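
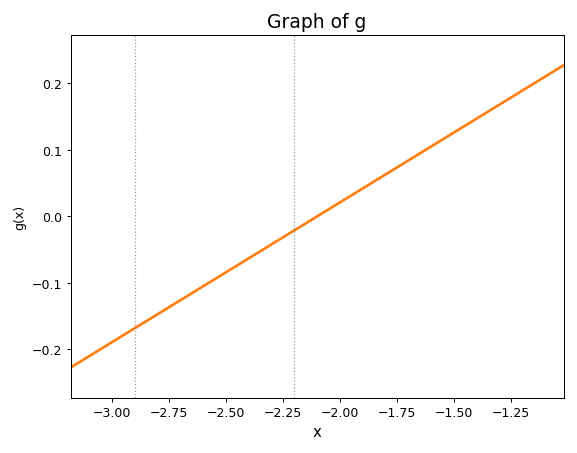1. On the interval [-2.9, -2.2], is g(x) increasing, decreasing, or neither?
increasing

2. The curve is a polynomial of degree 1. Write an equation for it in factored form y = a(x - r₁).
y = 0.21(x + 2.1)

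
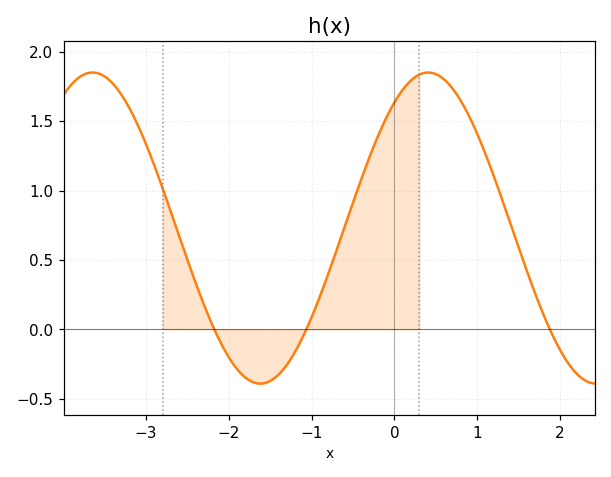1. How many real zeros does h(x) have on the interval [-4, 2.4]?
3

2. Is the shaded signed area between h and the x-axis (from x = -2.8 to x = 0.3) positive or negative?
positive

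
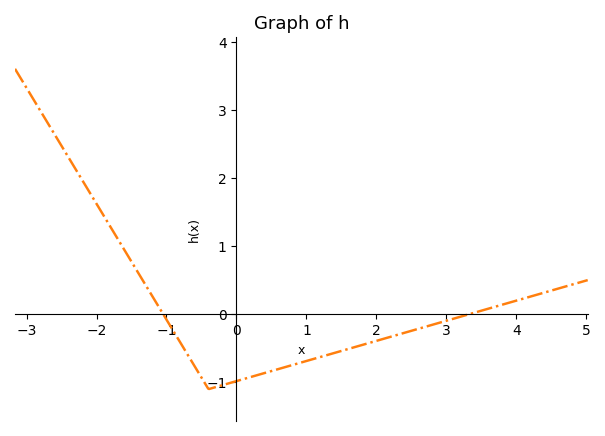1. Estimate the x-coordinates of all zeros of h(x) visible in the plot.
-1.05, 3.33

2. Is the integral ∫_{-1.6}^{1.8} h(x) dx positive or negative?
negative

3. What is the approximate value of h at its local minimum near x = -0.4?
-1.1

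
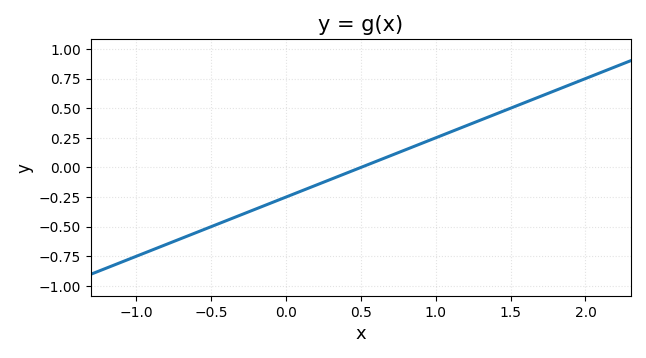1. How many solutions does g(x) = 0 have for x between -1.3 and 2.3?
1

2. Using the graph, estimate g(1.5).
0.5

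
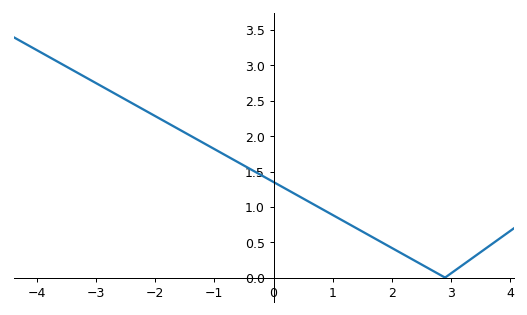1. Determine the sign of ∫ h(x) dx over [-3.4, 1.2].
positive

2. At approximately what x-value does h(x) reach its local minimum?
2.9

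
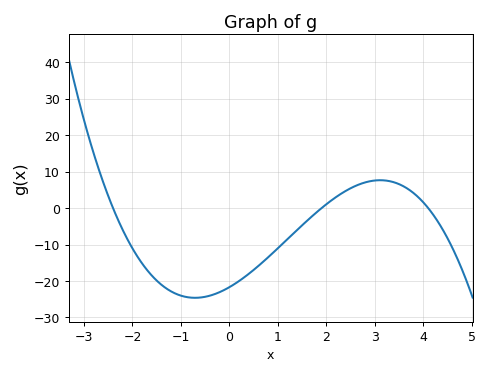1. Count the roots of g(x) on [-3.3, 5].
3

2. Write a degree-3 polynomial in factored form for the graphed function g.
y = -1.16(x + 2.4)(x - 1.9)(x - 4.1)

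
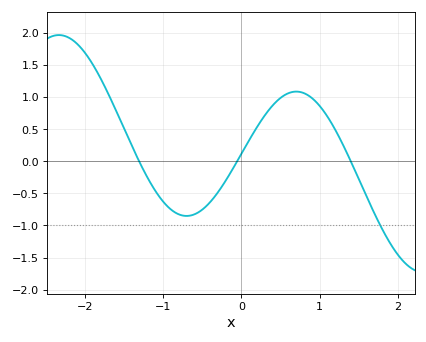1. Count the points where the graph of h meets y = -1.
1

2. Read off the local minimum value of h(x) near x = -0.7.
-0.852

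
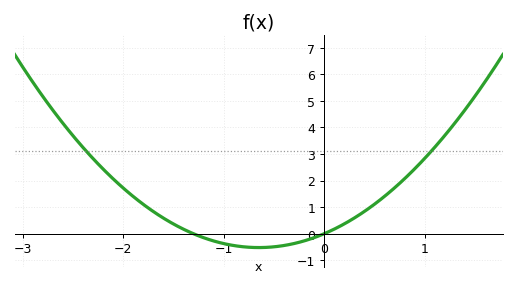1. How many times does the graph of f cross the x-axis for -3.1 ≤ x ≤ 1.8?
2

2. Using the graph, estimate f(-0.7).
-0.517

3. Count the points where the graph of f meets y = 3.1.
2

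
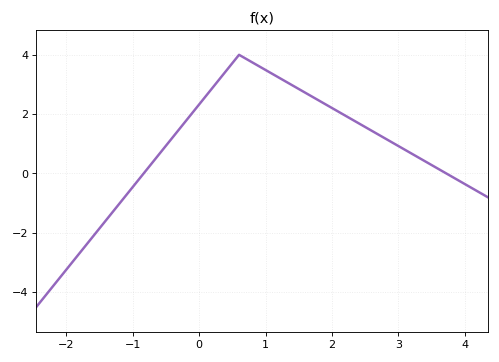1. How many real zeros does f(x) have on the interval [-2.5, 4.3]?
2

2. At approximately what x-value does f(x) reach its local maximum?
0.6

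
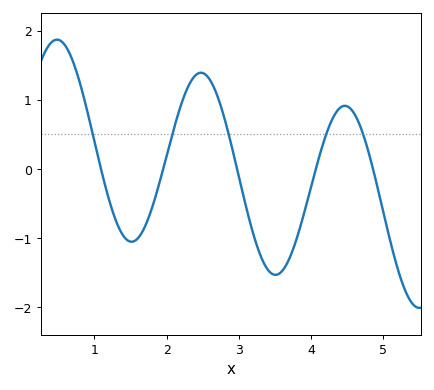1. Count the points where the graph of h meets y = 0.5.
5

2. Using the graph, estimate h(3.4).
-1.45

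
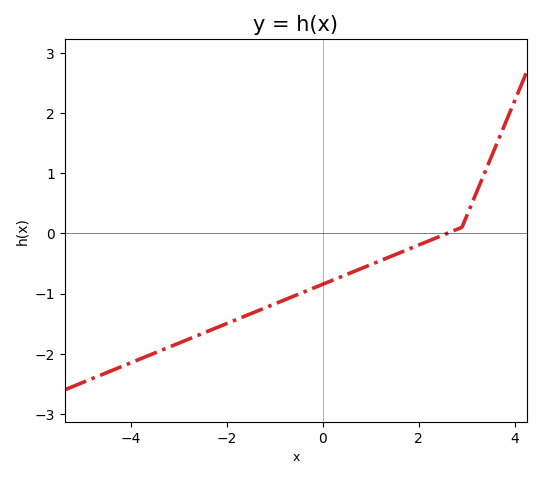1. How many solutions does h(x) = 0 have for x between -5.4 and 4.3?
1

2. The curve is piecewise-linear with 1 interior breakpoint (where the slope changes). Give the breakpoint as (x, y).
(2.9, 0.1)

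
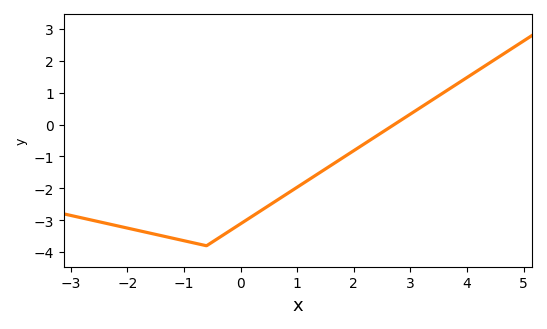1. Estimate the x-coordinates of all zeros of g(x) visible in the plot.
2.71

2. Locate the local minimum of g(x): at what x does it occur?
-0.602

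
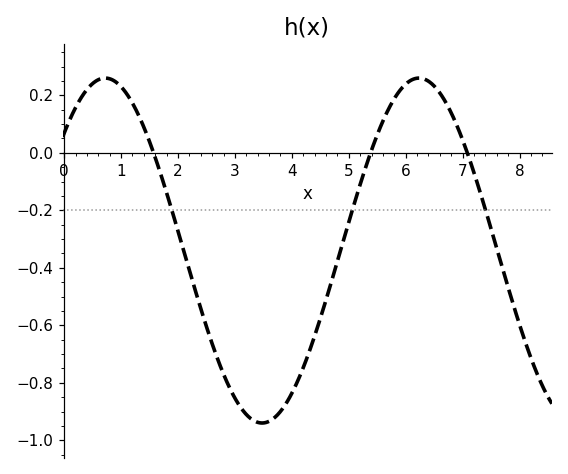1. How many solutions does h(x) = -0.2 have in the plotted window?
3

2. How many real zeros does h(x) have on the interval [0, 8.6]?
3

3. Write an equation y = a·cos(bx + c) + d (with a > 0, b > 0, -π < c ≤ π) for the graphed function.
y = 0.6cos(1.1x - 0.82) - 0.34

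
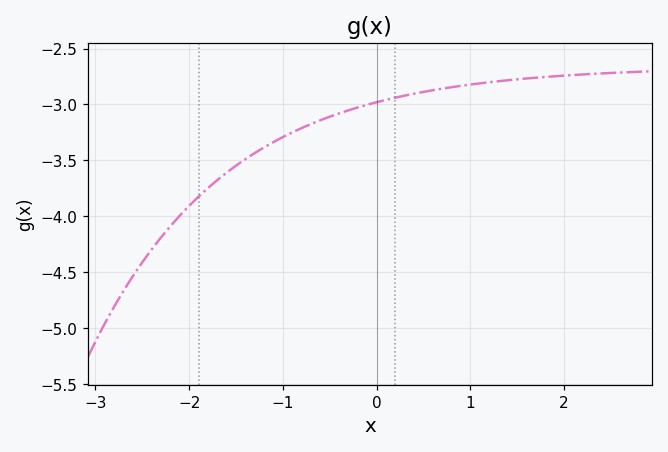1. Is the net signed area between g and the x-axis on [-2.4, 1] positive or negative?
negative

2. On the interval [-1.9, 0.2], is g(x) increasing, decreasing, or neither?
increasing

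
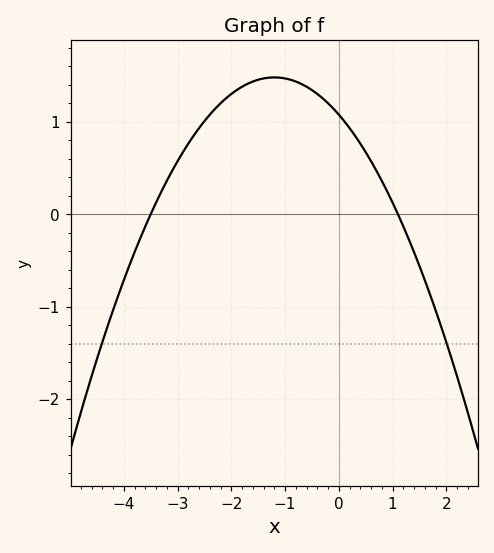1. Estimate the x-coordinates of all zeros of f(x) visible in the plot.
-3.6, 1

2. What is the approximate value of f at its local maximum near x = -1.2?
1.5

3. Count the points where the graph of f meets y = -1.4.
2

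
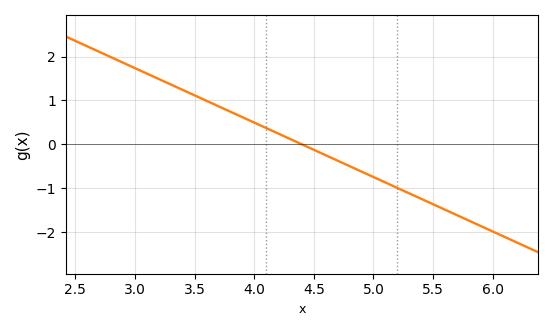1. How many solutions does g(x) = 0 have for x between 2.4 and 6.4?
1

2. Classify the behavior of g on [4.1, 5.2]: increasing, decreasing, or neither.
decreasing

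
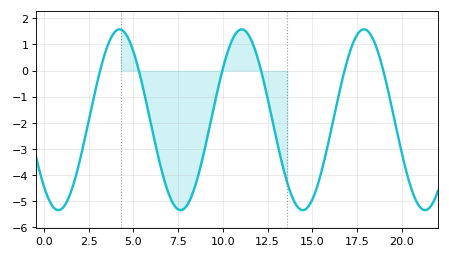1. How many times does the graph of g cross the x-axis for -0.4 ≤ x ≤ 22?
6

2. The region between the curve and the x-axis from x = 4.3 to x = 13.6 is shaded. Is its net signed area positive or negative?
negative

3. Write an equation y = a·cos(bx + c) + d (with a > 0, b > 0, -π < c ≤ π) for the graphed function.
y = 3.46cos(0.92x + 2.4) - 1.88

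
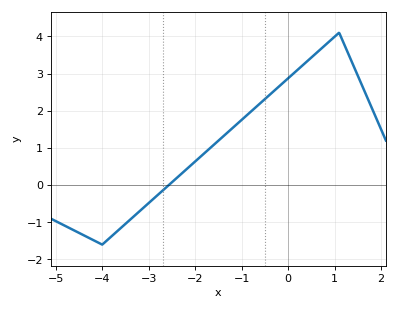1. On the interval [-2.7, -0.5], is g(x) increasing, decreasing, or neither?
increasing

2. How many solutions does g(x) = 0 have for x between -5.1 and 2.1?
1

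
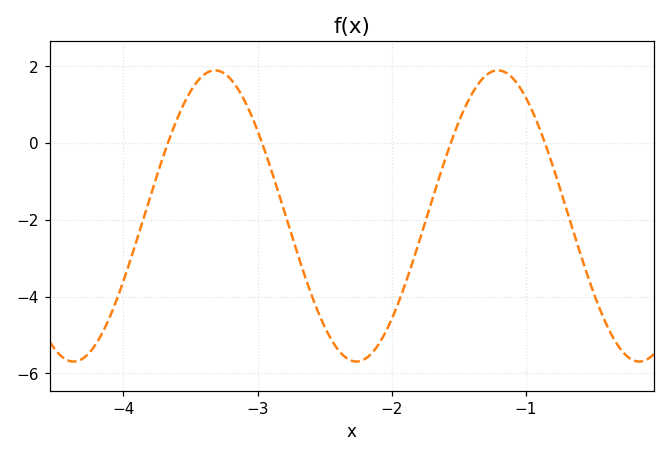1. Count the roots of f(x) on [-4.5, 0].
4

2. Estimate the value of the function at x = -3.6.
0.6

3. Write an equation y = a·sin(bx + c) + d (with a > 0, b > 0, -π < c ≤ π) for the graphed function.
y = 3.79sin(3x - 1.1) - 1.9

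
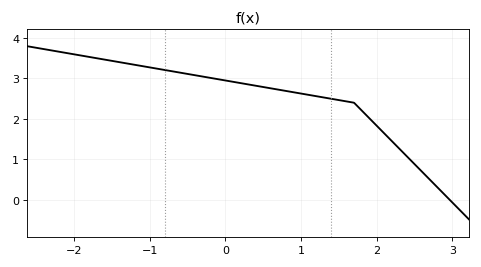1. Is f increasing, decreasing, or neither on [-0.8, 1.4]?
decreasing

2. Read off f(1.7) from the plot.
2.4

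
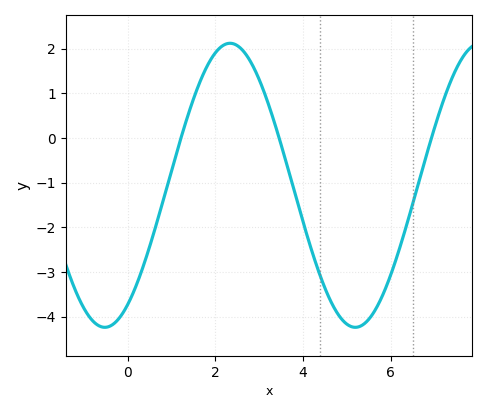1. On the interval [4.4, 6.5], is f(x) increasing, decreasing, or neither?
neither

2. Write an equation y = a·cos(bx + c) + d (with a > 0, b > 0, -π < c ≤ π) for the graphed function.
y = 3.18cos(1.1x - 2.6) - 1.06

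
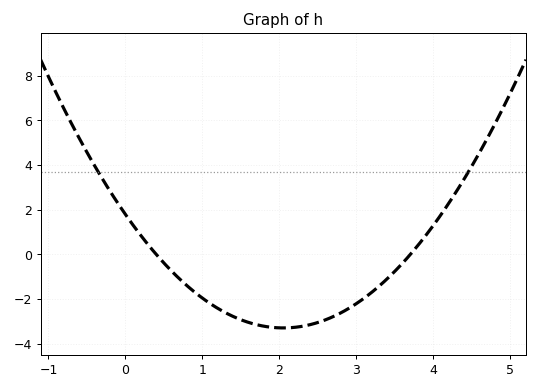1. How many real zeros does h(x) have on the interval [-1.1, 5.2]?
2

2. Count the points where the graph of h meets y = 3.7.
2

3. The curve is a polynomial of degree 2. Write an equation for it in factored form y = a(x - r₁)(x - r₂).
y = 1.21(x - 0.4)(x - 3.7)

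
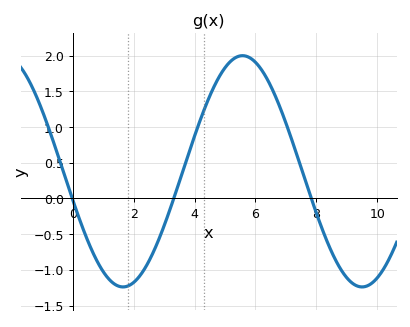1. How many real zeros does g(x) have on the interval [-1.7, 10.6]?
3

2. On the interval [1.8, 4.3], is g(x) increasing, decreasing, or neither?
increasing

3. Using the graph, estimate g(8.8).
-0.989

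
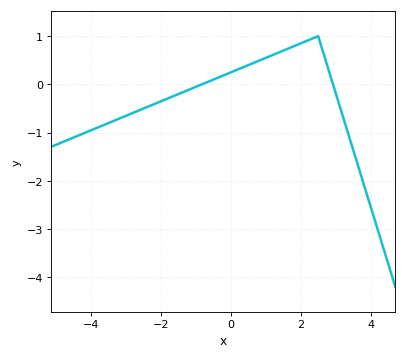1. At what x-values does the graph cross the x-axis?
-0.825, 2.92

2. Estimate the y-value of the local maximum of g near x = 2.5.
0.999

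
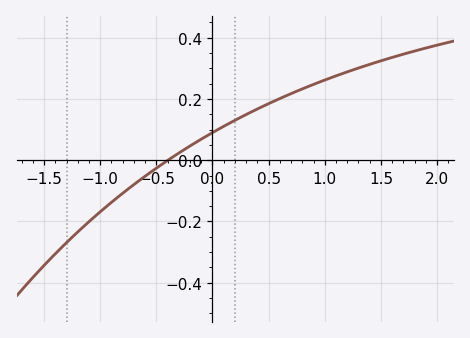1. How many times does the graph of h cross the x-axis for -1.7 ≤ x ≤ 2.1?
1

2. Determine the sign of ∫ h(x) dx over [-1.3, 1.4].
positive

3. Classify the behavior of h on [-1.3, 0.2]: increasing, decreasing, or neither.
increasing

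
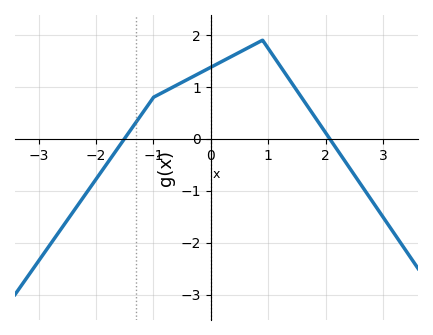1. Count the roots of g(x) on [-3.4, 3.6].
2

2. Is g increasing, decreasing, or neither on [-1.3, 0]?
increasing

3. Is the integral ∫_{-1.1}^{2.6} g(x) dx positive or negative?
positive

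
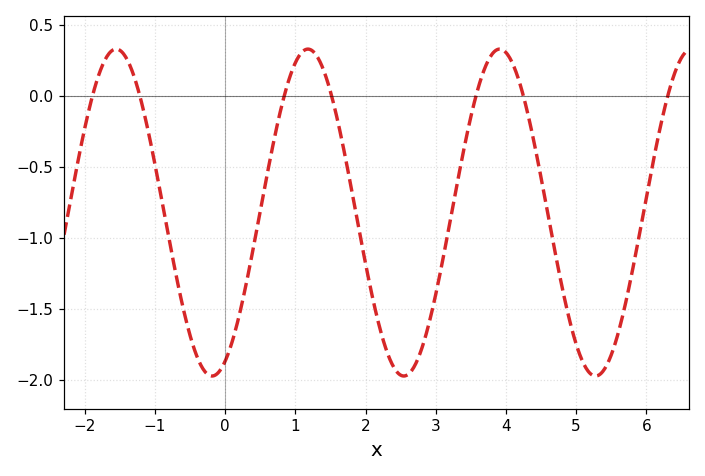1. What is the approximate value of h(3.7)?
0.2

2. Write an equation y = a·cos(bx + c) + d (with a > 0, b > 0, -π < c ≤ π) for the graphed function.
y = 1.15cos(2.3x - 2.7) - 0.82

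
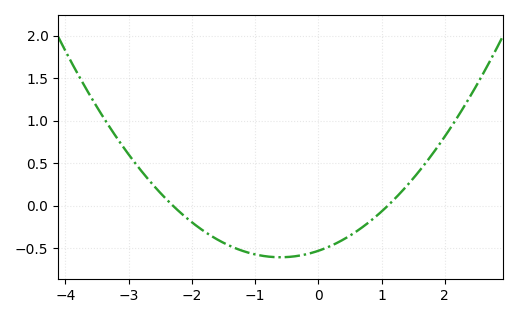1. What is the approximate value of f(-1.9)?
-0.252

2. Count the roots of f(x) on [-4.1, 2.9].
2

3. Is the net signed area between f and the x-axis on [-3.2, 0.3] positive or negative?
negative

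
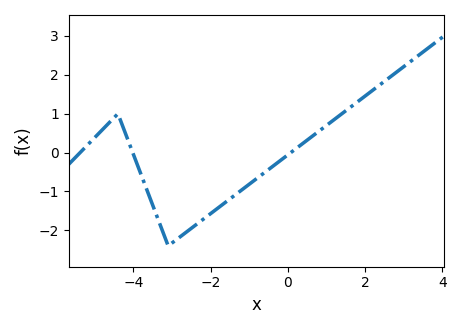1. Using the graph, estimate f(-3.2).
-2.14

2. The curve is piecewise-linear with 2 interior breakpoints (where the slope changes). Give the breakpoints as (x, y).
(-4.4, 1); (-3.1, -2.4)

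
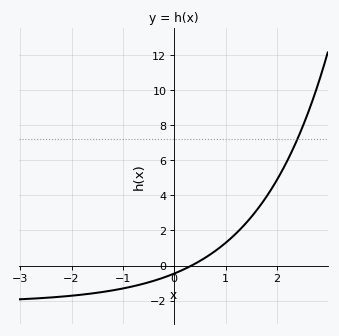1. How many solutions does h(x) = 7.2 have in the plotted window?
1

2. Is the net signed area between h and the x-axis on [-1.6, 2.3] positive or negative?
positive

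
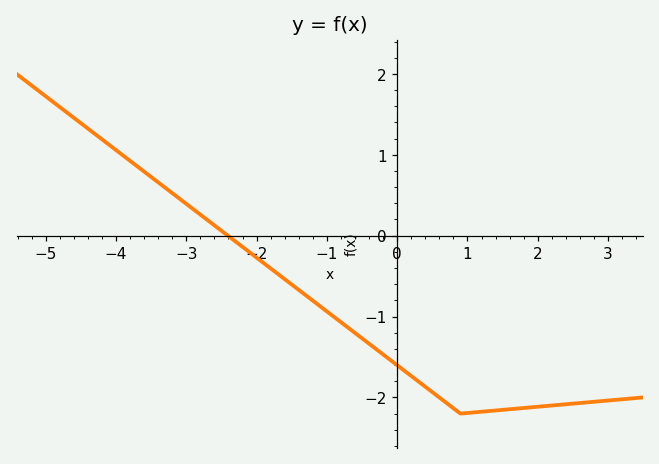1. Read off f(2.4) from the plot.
-2.1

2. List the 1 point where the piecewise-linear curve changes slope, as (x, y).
(0.9, -2.2)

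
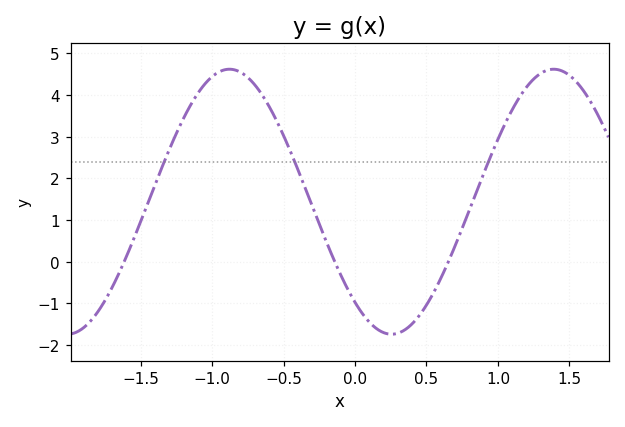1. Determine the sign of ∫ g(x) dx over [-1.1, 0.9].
positive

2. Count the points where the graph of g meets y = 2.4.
3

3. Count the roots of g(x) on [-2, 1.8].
3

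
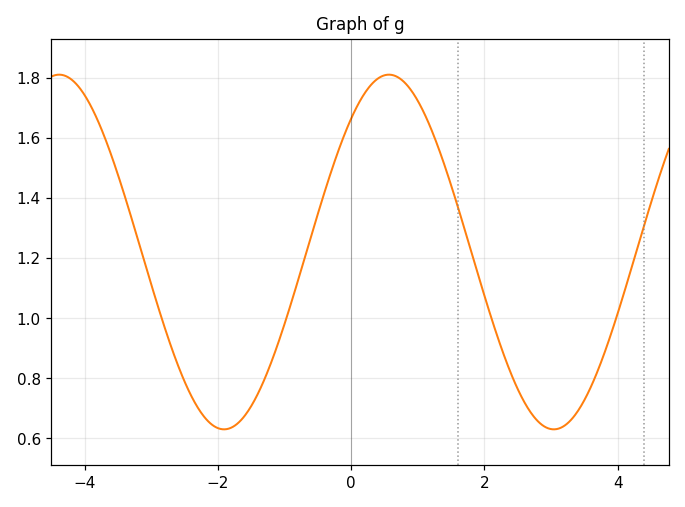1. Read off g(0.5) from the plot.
1.81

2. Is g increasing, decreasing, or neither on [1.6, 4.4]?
neither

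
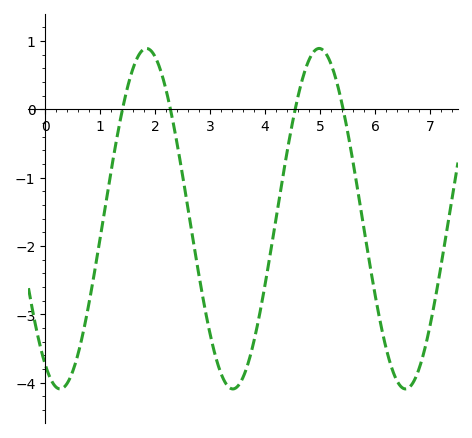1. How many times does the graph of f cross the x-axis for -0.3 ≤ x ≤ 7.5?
4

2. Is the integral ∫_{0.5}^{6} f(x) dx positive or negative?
negative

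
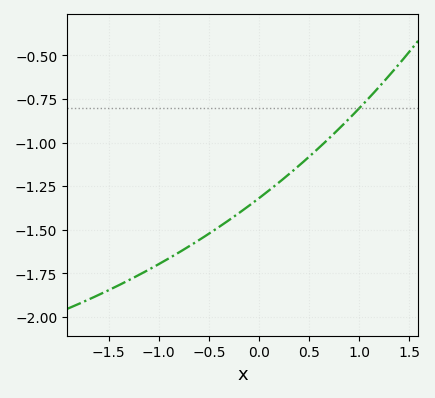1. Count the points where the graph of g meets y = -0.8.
1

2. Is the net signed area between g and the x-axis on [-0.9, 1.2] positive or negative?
negative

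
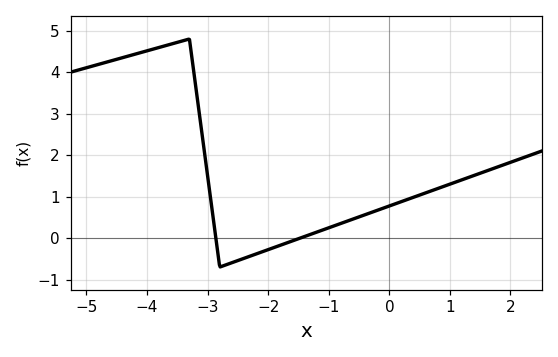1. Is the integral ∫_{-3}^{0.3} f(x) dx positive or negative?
positive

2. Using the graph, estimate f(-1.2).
0.142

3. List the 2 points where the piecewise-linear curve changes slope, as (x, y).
(-3.3, 4.8); (-2.8, -0.7)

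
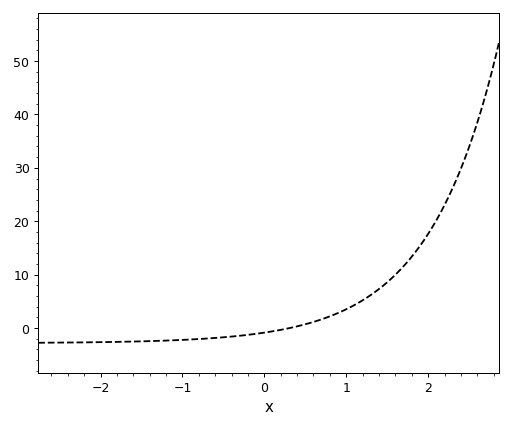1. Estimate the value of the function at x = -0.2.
-1.26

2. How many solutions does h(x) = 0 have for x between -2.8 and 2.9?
1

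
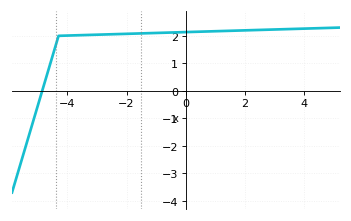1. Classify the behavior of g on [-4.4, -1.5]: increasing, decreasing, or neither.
increasing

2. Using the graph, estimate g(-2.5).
2.1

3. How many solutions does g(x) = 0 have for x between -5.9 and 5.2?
1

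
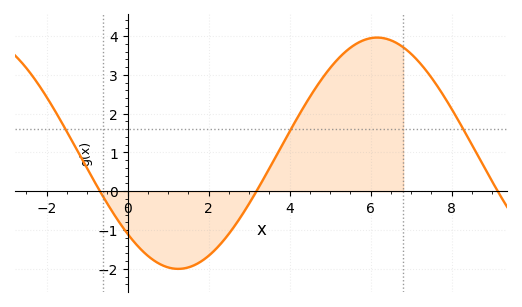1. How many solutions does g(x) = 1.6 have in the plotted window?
3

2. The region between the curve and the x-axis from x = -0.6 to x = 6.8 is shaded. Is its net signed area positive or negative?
positive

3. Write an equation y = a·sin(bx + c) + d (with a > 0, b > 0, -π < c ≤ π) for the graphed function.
y = 2.98sin(0.64x - 2.37) + 0.98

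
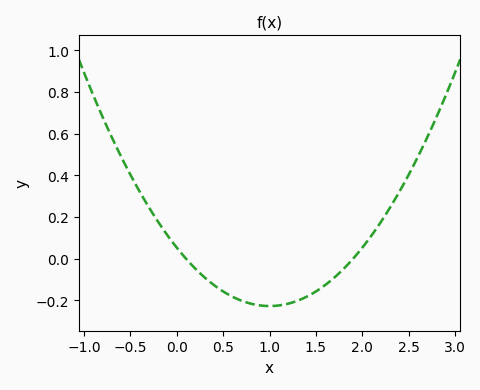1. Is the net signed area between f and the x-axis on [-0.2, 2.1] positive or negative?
negative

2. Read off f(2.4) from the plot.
0.322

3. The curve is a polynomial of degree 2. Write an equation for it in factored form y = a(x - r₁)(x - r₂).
y = 0.28(x - 0.1)(x - 1.9)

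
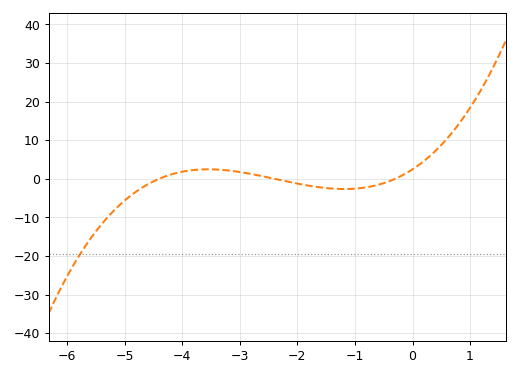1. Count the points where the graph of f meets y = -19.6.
1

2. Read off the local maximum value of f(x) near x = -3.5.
2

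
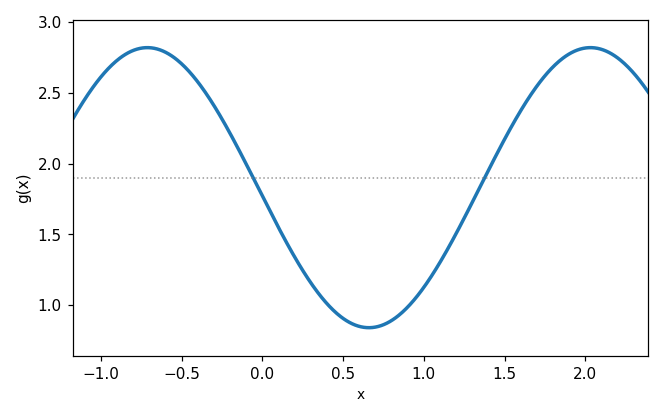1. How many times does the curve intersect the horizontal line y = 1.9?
2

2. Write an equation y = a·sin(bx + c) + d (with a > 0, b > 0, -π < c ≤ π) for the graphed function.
y = 0.99sin(2.29x - 3.08) + 1.83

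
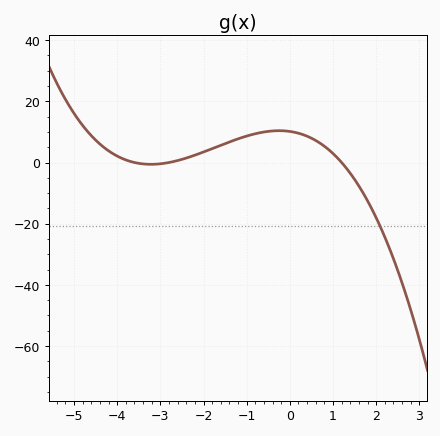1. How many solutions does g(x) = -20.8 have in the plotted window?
1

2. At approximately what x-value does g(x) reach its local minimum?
-3.22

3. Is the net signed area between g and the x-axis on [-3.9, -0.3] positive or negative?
positive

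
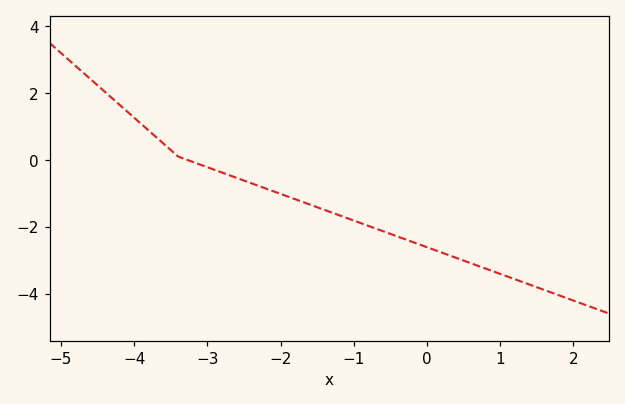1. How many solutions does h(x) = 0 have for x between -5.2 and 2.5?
1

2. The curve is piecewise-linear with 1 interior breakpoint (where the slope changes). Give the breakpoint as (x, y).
(-3.4, 0.1)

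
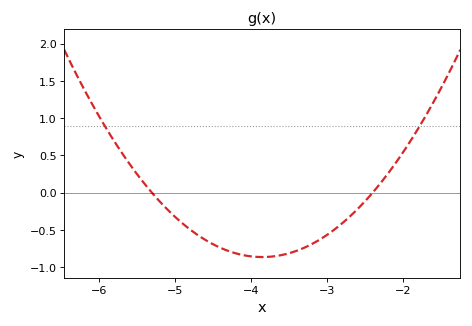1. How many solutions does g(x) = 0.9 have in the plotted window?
2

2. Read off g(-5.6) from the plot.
0.394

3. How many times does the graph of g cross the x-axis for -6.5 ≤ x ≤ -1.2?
2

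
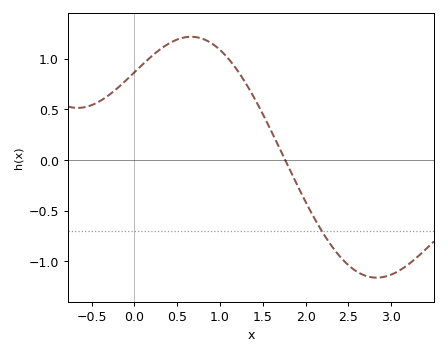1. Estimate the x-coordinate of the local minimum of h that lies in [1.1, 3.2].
2.83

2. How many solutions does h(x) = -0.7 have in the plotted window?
1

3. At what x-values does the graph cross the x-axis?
1.76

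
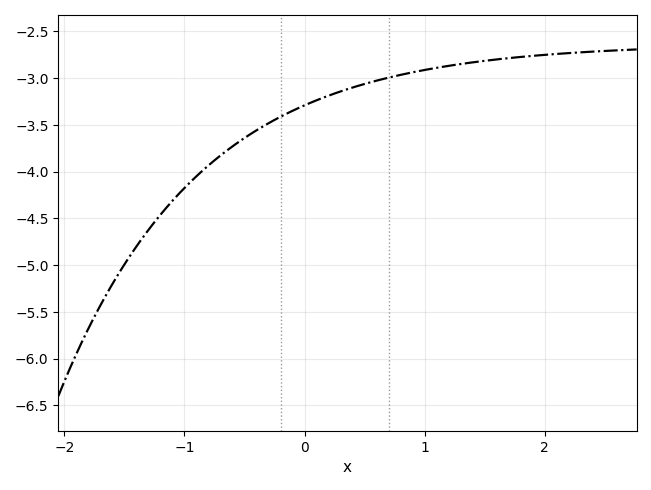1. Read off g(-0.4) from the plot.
-3.55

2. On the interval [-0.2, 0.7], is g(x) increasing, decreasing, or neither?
increasing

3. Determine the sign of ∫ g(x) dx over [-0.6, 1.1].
negative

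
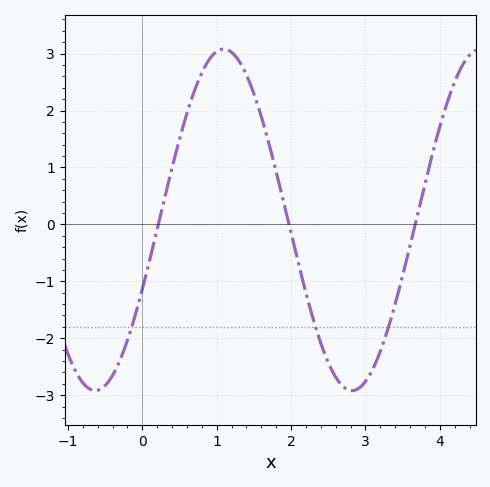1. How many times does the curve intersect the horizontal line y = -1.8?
3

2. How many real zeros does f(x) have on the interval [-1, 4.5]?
3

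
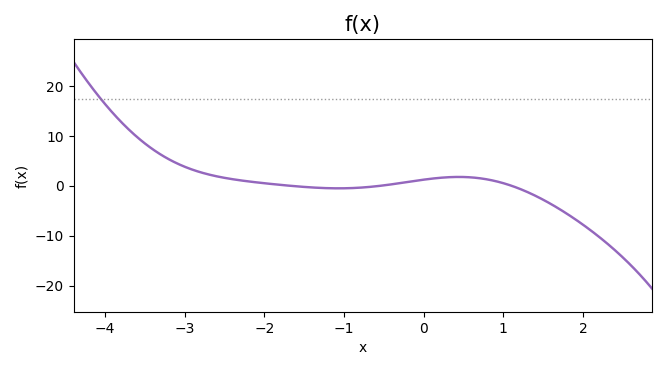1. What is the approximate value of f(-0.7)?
0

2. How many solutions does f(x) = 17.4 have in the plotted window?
1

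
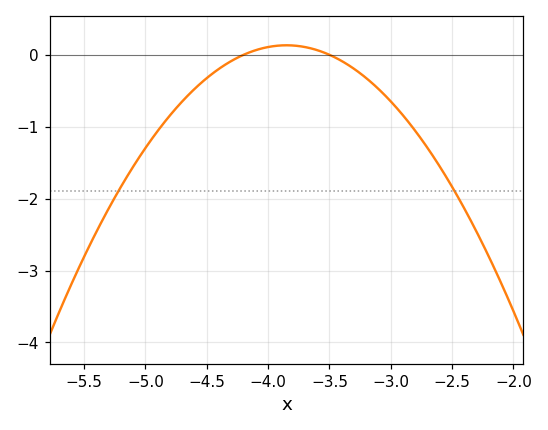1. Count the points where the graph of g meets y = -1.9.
2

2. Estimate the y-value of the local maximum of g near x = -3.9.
0.1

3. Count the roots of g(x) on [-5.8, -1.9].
2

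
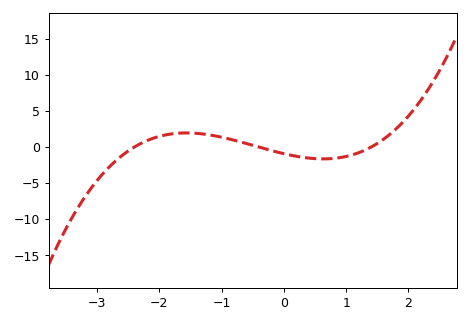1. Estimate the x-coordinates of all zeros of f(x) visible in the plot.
-2.4, -0.4, 1.4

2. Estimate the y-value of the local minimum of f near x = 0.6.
-1.5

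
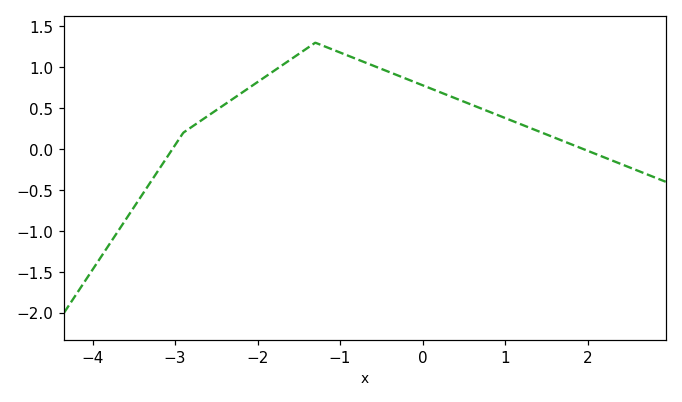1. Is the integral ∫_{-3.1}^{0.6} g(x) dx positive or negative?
positive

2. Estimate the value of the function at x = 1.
0.4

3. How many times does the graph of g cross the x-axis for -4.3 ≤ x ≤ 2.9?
2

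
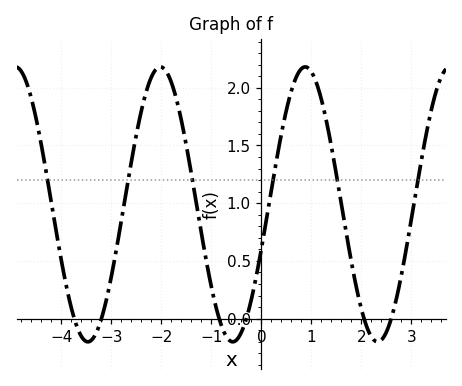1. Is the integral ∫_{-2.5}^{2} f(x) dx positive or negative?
positive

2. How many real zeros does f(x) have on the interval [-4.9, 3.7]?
6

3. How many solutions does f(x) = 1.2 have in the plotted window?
6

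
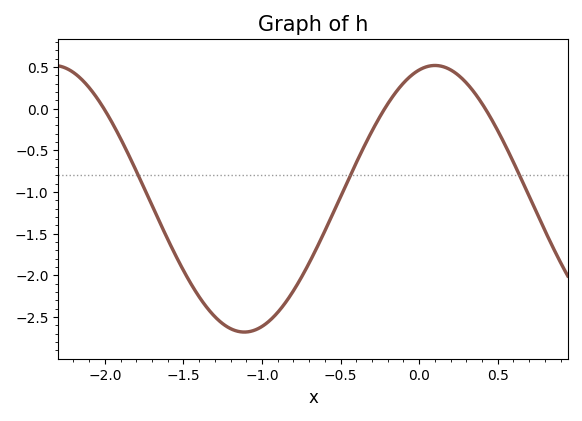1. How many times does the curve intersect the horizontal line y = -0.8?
3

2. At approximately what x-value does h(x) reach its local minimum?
-1.1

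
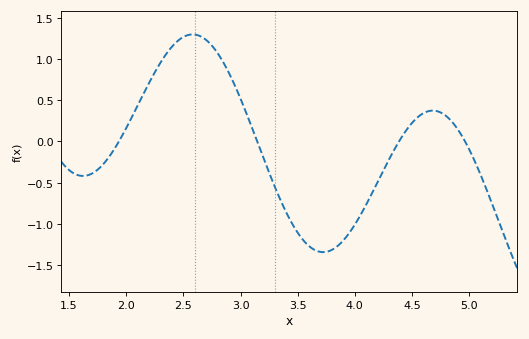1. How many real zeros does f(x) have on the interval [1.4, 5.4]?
4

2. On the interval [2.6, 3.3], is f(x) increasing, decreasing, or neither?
decreasing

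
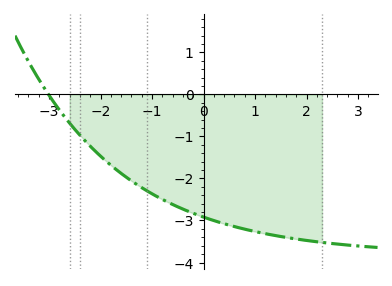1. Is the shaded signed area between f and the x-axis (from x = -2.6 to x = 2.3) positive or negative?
negative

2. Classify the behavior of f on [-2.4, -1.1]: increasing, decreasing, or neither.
decreasing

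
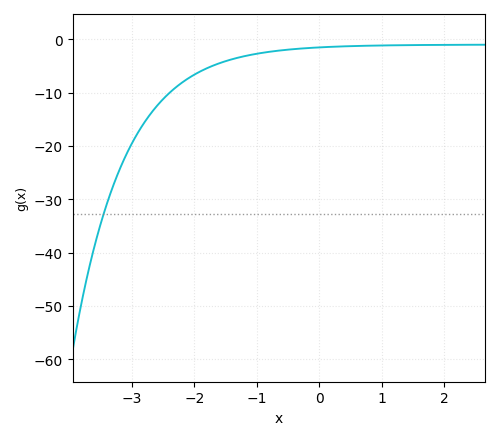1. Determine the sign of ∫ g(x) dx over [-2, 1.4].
negative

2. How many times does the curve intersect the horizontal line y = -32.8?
1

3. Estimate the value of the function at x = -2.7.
-13.9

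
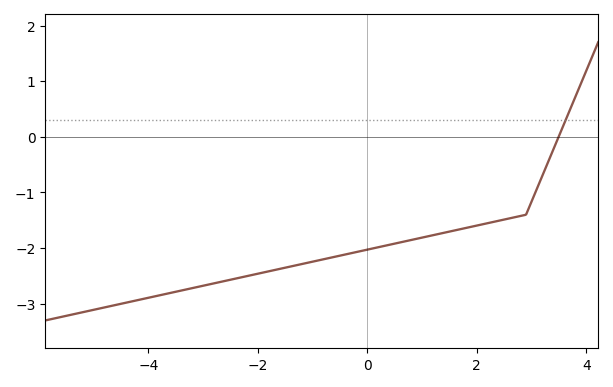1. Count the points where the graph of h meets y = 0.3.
1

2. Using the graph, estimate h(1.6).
-1.68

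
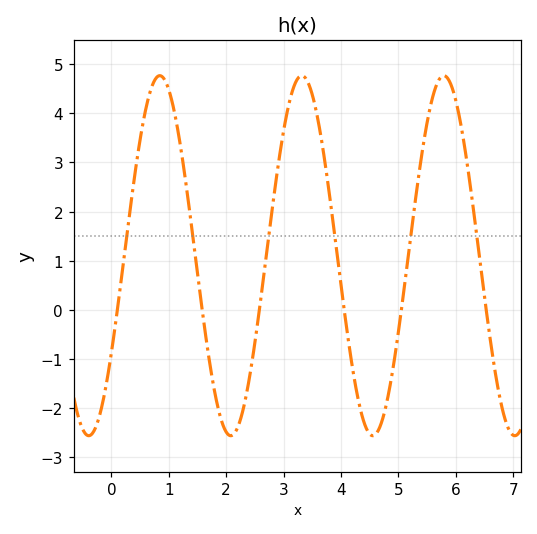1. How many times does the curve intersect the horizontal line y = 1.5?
6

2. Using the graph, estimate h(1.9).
-2.2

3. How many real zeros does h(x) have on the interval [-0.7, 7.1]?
6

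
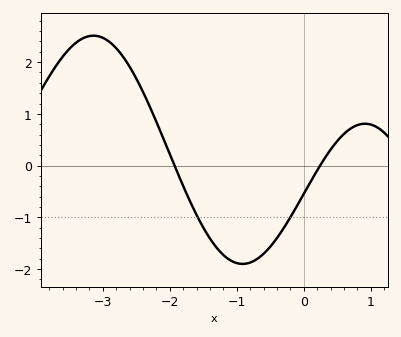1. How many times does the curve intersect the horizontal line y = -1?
2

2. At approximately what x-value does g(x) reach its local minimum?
-0.913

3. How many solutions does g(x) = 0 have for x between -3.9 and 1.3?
2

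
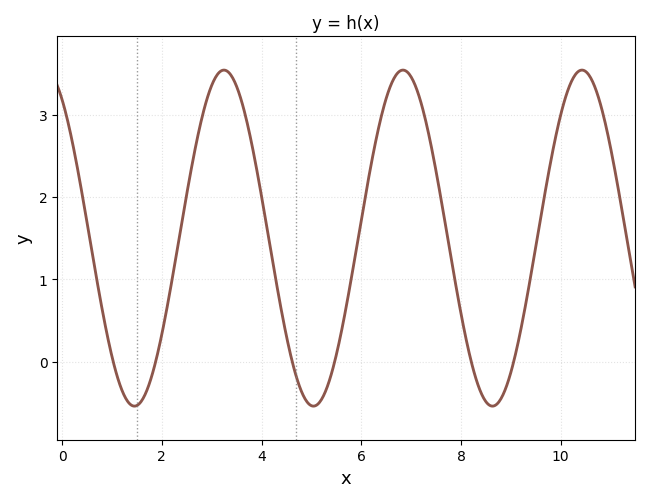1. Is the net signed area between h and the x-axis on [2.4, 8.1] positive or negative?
positive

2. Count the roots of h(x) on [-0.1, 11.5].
6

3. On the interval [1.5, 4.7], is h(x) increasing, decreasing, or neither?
neither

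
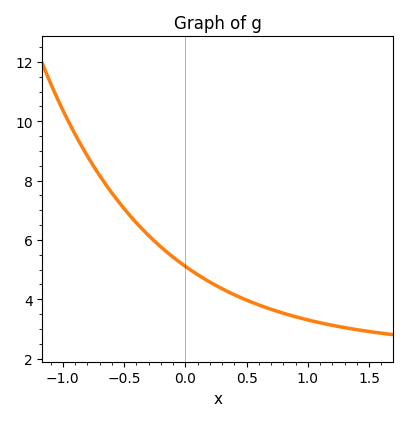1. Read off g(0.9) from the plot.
3.41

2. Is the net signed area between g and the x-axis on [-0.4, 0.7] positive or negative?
positive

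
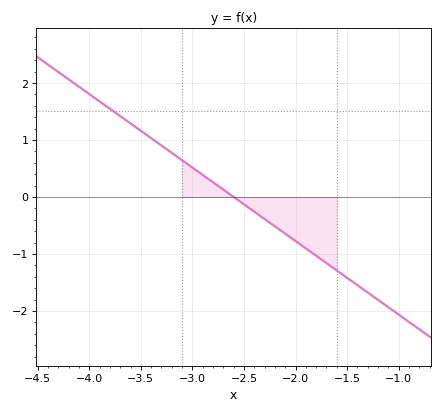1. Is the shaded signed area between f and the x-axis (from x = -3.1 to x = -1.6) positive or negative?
negative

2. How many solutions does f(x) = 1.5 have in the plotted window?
1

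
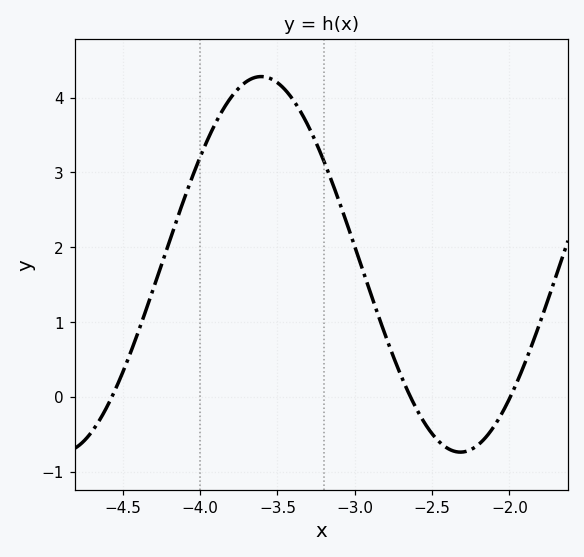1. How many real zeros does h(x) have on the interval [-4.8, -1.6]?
3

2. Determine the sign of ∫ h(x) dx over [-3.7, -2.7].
positive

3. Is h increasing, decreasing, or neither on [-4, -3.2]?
neither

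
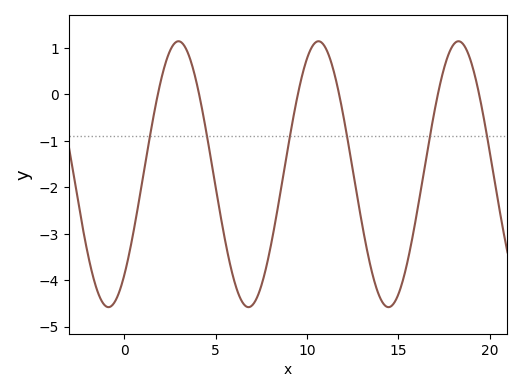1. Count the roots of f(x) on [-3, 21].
6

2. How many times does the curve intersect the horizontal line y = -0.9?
6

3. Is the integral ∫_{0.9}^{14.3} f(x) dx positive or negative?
negative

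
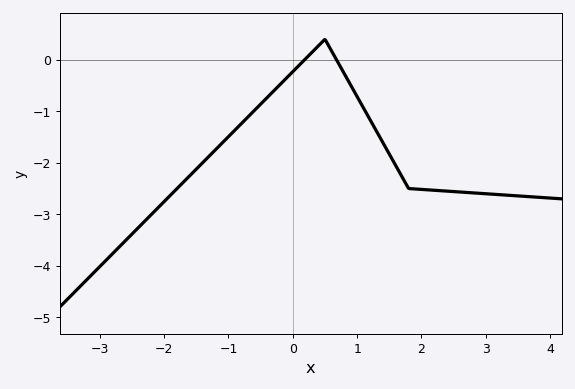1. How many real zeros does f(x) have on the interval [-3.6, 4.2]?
2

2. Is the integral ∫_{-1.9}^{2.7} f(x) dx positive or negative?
negative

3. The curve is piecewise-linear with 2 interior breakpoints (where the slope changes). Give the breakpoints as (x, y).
(0.5, 0.4); (1.8, -2.5)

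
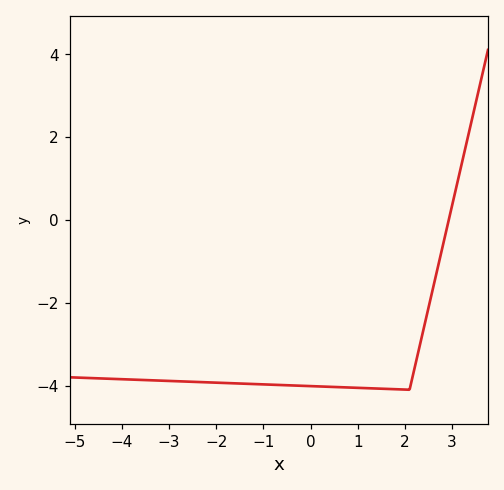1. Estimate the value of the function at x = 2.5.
-2.13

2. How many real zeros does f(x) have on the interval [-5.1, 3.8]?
1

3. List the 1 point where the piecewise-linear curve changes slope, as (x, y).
(2.1, -4.1)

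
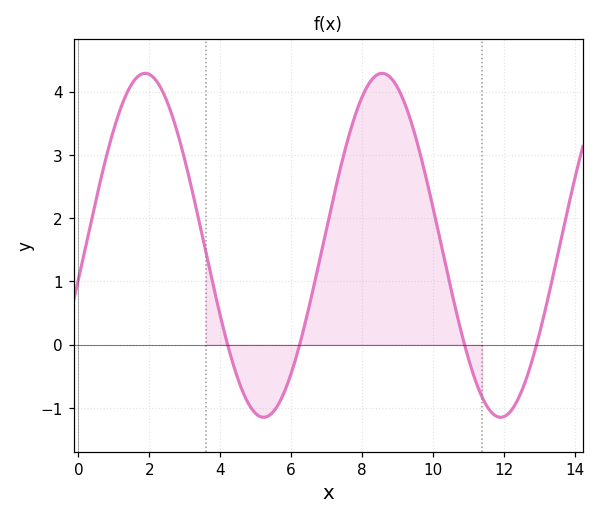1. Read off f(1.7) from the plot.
4.25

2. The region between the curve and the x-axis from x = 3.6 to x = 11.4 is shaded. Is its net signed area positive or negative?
positive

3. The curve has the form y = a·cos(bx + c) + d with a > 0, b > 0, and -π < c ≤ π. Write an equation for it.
y = 2.72cos(0.94x - 1.77) + 1.57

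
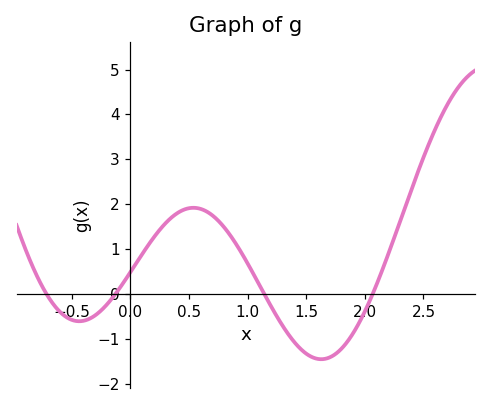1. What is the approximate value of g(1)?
0.7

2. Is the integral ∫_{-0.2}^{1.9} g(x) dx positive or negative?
positive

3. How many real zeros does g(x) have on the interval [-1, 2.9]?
4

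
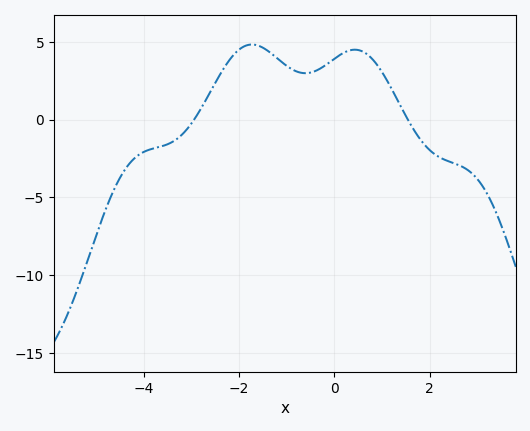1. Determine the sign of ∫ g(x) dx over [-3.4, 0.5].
positive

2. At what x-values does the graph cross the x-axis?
-2.95, 1.54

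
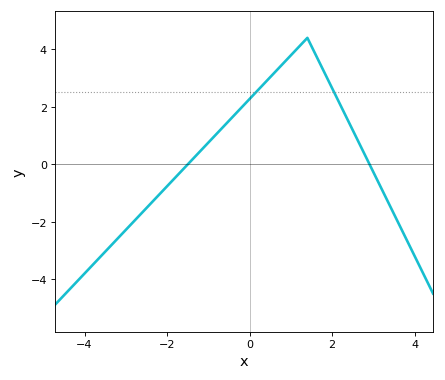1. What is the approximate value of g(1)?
3.8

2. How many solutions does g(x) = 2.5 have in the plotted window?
2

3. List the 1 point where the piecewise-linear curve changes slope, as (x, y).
(1.4, 4.4)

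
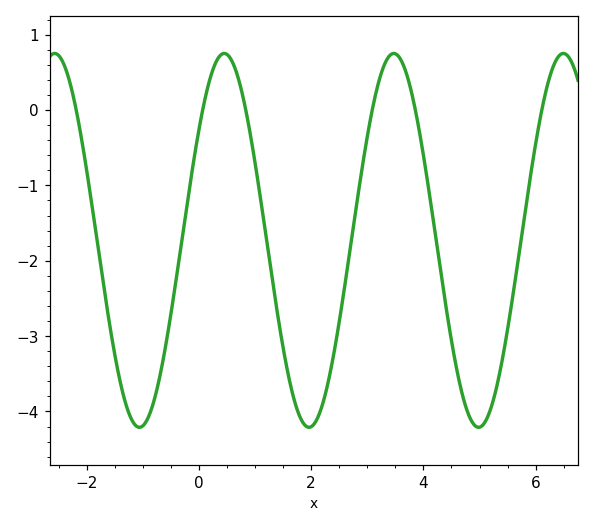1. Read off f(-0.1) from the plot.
-0.712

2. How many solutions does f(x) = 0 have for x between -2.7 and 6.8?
6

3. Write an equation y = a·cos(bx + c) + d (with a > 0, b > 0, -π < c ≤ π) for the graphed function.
y = 2.48cos(2.08x - 0.94) - 1.73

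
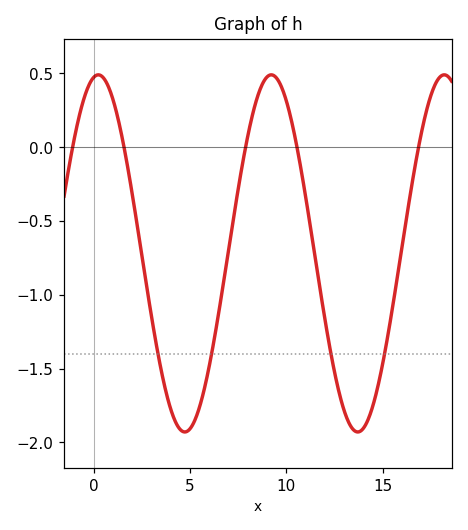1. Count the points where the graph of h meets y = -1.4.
4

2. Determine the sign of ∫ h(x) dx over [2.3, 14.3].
negative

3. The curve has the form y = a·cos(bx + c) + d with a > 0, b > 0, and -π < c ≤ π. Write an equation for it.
y = 1.21cos(0.7x - 0.172) - 0.72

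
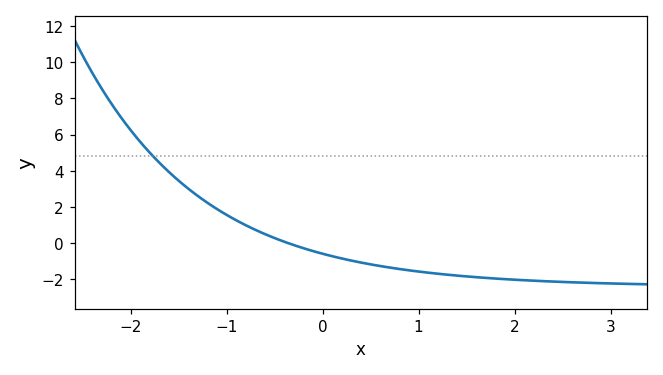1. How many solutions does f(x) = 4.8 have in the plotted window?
1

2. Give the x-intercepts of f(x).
-0.4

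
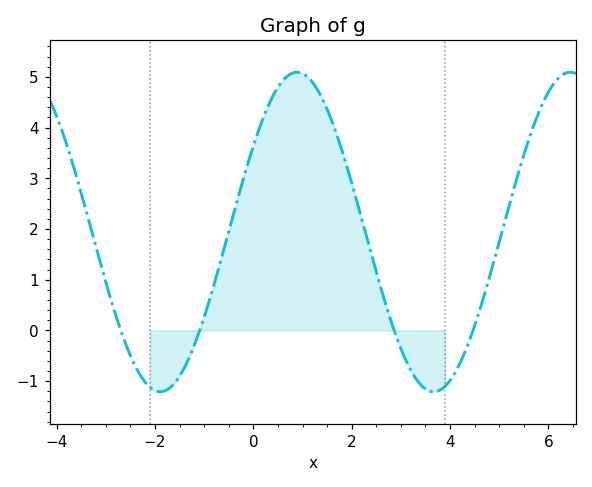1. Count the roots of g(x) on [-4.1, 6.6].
4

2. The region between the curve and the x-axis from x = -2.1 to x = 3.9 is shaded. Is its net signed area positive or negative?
positive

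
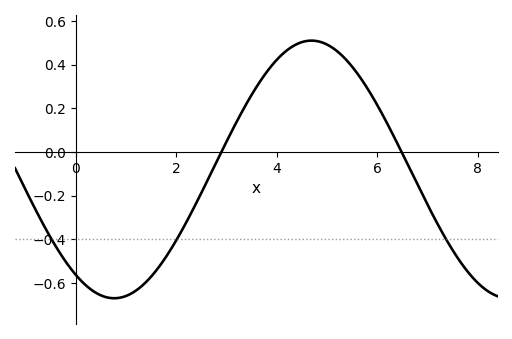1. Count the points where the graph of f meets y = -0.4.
3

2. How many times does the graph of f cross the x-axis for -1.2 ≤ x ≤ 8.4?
2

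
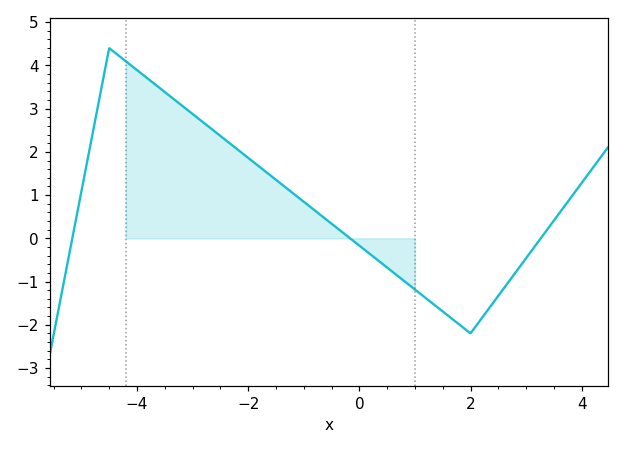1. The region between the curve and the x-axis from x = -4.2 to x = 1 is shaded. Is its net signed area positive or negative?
positive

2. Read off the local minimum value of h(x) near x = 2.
-2.2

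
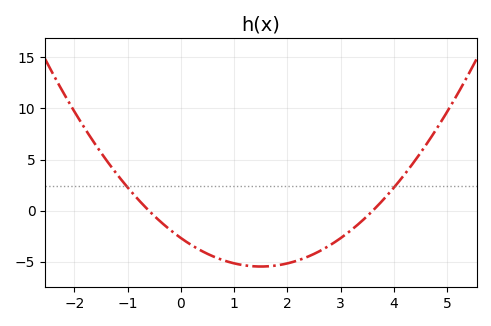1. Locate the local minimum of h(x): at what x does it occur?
1.5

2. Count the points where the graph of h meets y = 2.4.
2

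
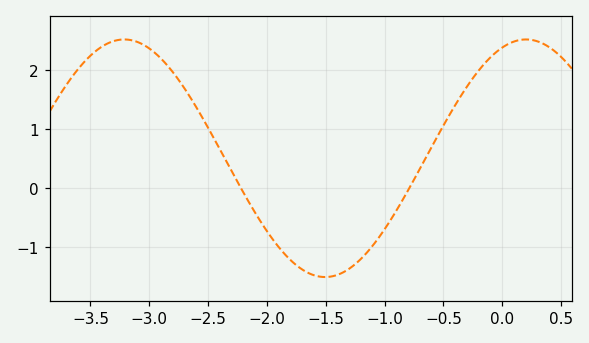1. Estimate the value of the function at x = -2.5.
1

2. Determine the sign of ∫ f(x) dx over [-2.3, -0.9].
negative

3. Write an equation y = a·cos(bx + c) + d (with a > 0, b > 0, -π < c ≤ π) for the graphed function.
y = 2.01cos(1.8x - 0.37) + 0.51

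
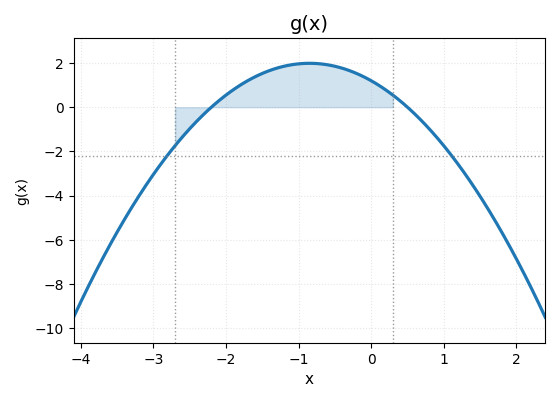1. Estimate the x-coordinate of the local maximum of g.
-0.85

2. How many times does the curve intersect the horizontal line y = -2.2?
2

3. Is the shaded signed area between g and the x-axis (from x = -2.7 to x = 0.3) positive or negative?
positive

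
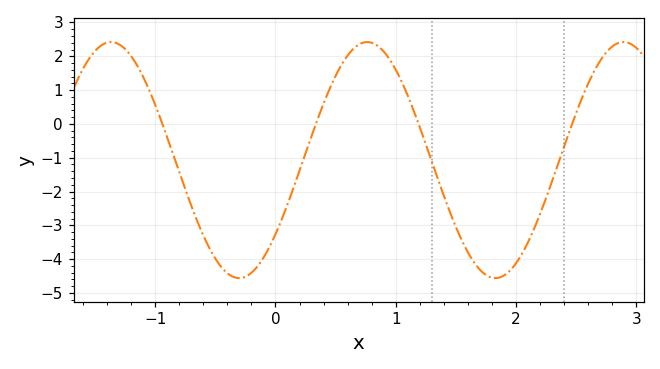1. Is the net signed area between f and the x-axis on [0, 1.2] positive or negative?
positive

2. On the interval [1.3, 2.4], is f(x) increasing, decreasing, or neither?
neither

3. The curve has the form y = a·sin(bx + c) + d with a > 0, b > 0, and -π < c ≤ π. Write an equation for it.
y = 3.49sin(2.95x - 0.68) - 1.07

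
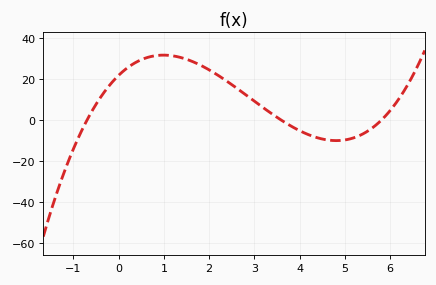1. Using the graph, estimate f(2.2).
22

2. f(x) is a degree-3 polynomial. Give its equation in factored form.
y = 1.5(x + 0.7)(x - 3.6)(x - 5.8)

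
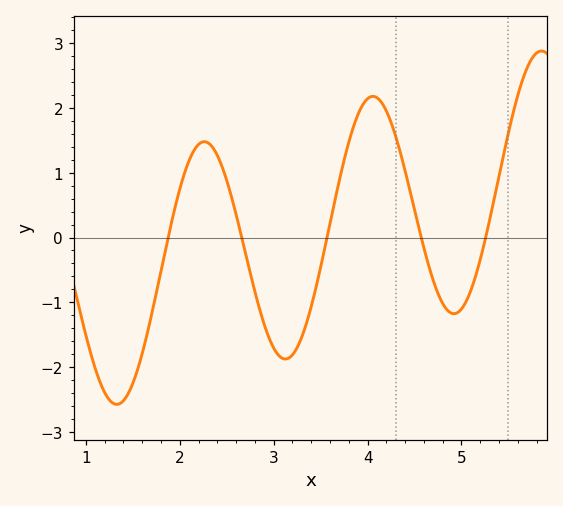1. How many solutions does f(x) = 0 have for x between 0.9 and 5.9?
5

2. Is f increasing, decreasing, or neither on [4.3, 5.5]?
neither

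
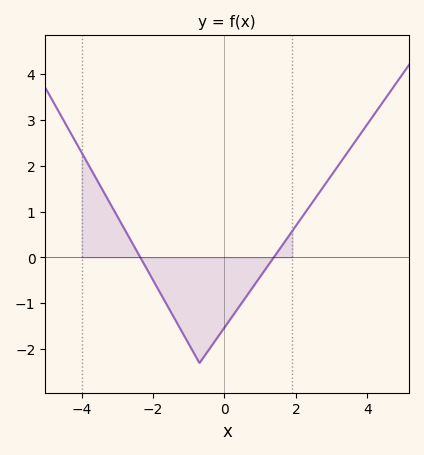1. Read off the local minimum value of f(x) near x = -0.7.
-2.3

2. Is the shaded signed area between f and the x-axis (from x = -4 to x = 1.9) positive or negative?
negative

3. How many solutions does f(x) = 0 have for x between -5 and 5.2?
2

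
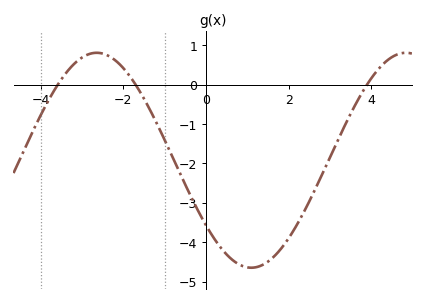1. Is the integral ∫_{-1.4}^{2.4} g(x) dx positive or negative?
negative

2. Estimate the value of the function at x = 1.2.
-4.6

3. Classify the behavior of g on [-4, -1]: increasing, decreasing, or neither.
neither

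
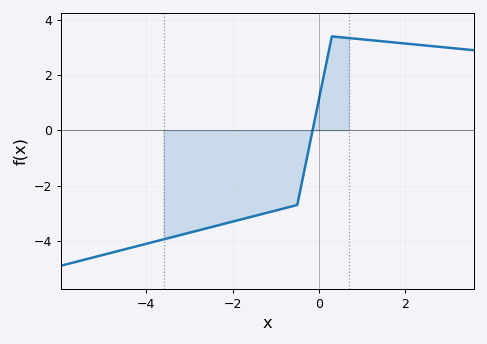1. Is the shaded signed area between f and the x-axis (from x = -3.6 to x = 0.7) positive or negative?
negative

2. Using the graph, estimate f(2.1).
3.2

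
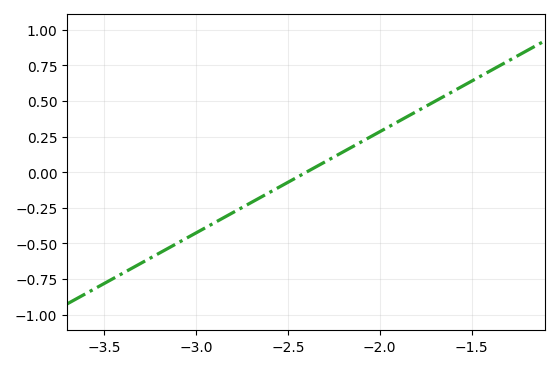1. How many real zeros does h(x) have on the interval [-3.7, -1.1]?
1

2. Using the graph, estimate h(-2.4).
0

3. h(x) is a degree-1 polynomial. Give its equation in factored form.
y = 0.71(x + 2.4)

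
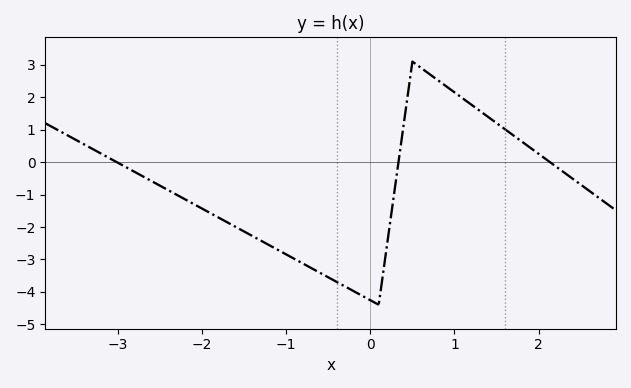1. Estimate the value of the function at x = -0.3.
-3.8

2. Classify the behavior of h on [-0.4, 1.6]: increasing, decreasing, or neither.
neither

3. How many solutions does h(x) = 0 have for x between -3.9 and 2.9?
3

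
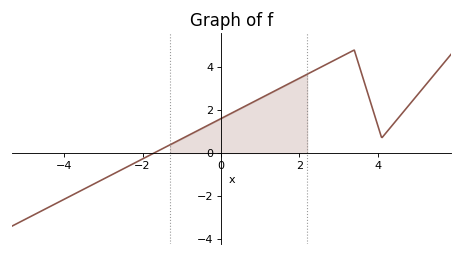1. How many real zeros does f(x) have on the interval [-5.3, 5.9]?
1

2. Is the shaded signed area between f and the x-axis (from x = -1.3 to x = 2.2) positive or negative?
positive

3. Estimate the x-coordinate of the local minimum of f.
4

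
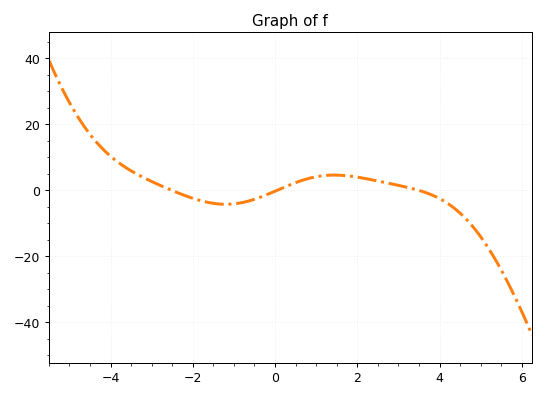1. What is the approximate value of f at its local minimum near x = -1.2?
-4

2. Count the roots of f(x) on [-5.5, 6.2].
3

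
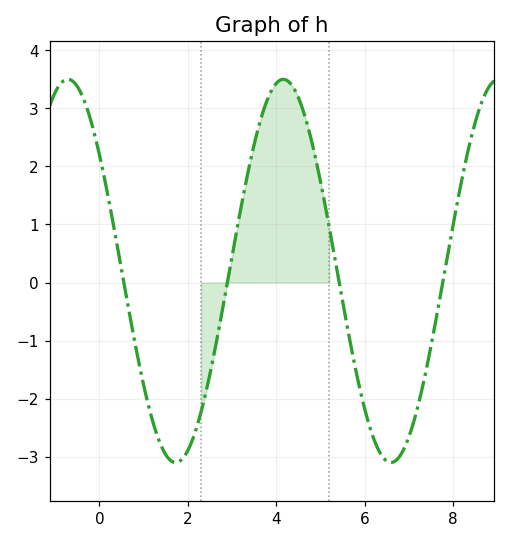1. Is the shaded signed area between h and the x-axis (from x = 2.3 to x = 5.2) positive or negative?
positive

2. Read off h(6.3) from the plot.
-2.87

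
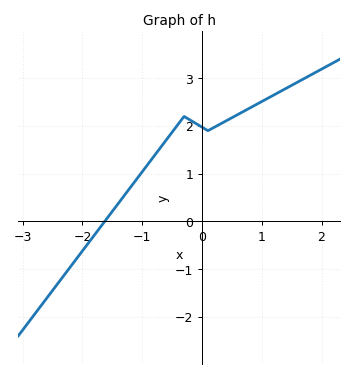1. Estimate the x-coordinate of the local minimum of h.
0.099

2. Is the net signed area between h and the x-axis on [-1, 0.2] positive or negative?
positive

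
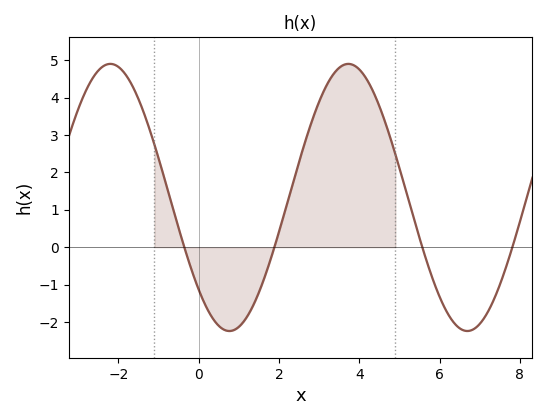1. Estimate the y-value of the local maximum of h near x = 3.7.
4.9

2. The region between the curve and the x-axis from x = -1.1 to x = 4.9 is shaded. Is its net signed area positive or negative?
positive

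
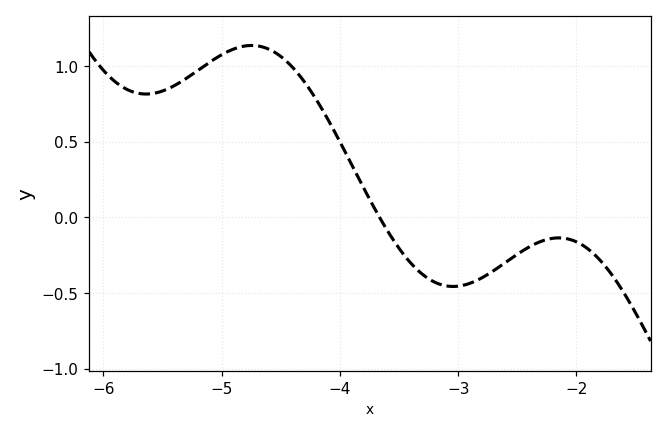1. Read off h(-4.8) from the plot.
1.13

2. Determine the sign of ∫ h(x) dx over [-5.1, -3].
positive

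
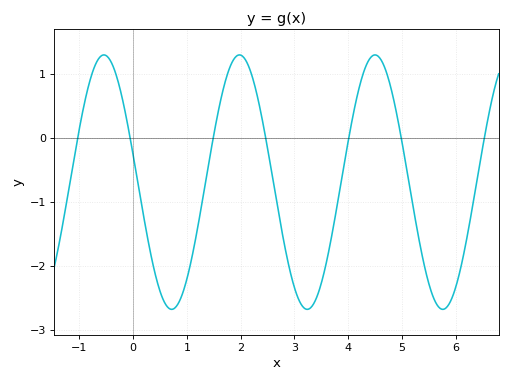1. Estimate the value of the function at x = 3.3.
-2.7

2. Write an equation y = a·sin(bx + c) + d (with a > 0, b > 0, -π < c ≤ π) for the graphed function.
y = 1.99sin(2.5x + 2.9) - 0.69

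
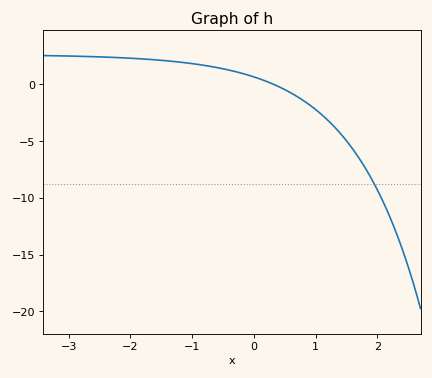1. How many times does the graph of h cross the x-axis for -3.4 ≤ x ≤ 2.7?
1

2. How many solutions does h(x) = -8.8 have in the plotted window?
1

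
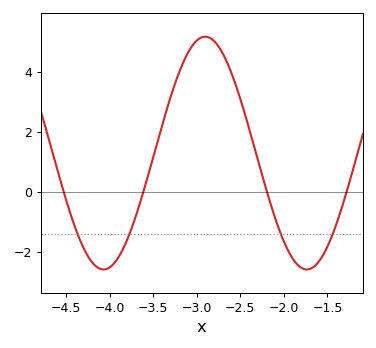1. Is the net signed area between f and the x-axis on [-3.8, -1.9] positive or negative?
positive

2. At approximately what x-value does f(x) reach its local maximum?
-2.9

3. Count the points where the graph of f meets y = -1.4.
4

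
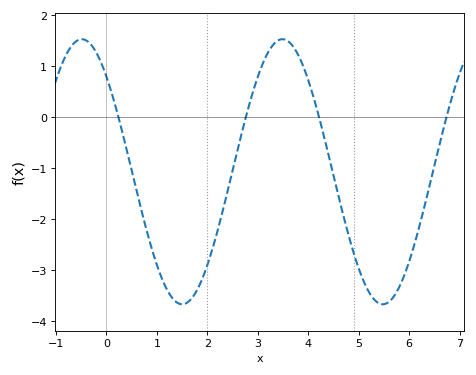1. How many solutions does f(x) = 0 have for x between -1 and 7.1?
4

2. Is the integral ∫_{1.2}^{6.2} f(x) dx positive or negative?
negative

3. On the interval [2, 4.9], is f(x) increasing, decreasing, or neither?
neither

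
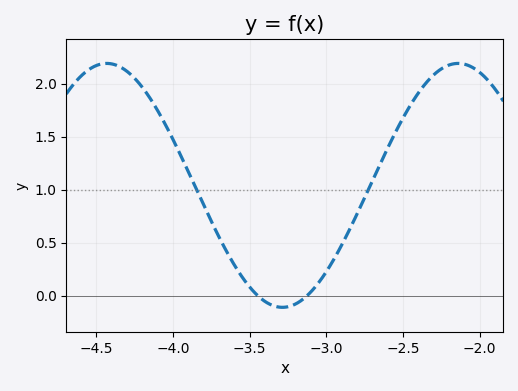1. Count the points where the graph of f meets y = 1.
2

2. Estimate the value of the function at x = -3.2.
-0.1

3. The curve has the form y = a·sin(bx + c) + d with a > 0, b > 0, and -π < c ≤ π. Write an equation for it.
y = 1.15sin(2.7x + 1.2) + 1.04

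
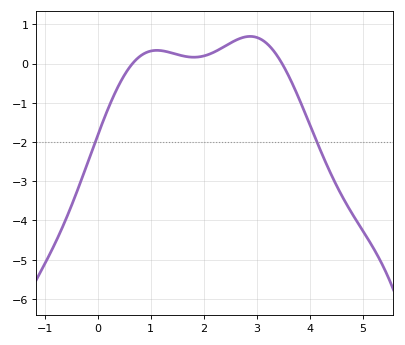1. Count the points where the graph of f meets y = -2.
2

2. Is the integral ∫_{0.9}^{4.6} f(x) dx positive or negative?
negative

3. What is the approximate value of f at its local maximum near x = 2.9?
0.7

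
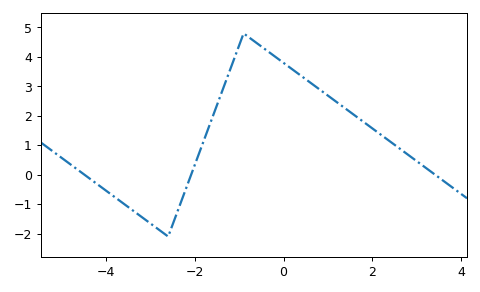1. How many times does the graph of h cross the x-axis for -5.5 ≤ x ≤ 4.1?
3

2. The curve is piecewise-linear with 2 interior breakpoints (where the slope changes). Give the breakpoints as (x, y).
(-2.6, -2.1); (-0.9, 4.8)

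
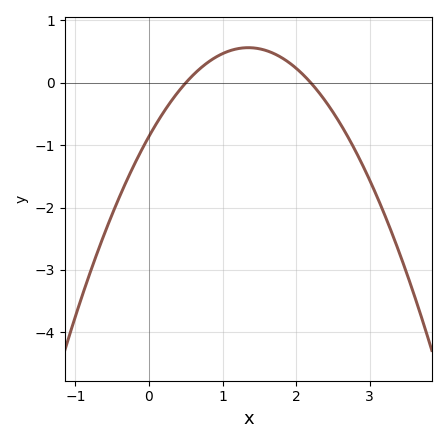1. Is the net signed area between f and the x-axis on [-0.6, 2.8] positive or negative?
negative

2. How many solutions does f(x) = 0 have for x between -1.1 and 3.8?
2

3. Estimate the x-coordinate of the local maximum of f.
1.3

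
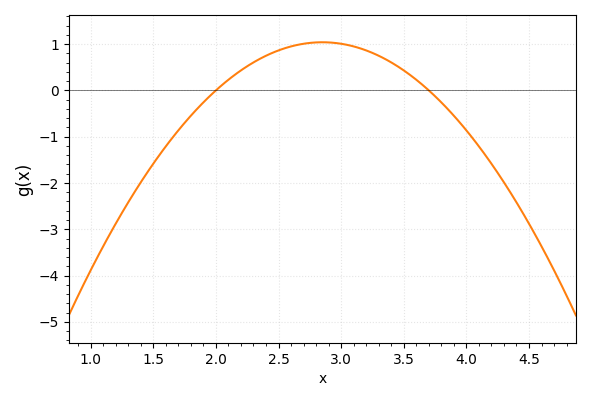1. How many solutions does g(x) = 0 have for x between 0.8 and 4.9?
2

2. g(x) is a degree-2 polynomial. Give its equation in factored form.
y = -1.44(x - 2)(x - 3.7)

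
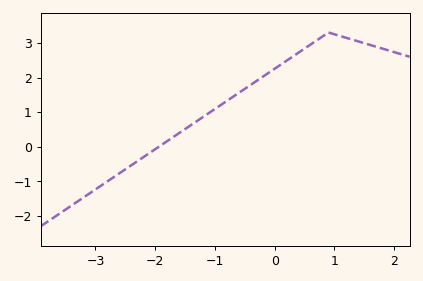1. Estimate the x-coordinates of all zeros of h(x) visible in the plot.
-1.94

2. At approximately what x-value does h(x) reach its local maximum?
0.901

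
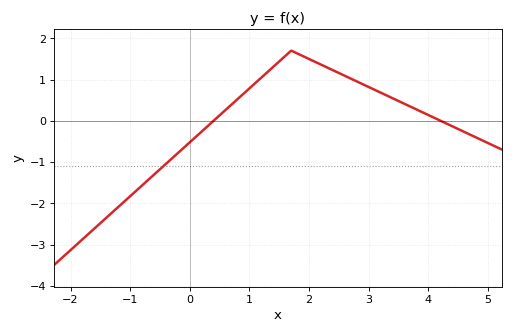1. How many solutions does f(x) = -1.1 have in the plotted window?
1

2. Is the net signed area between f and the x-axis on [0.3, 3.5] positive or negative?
positive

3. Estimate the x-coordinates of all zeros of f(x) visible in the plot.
0.398, 4.21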